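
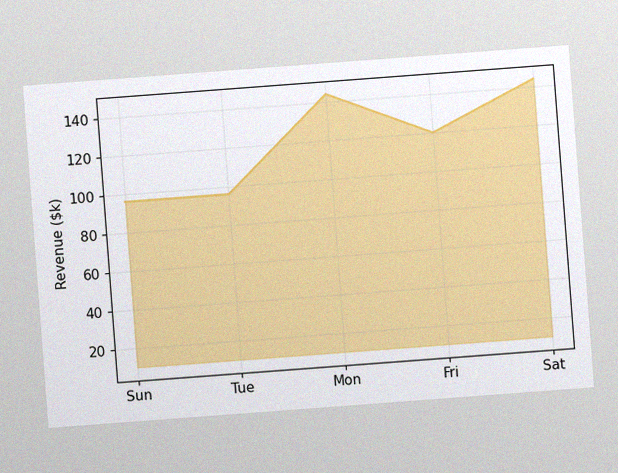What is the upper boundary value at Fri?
The chart is tilted about 4° counter-clockwise, with some photo noise. At Fri the upper boundary is at $120k.

$120k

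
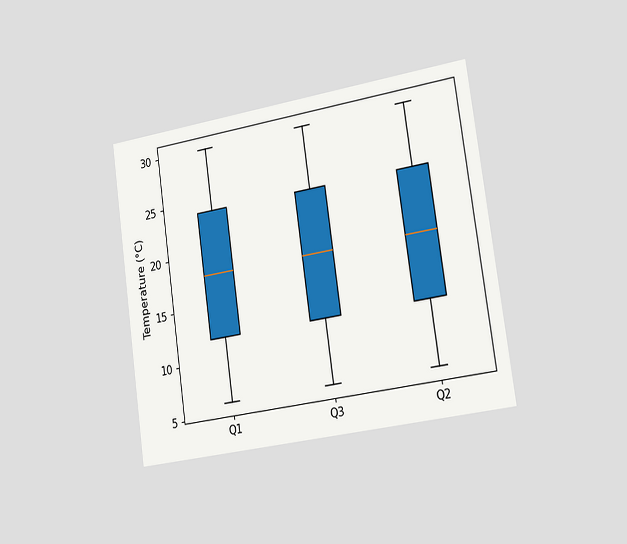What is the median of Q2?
18°C

The chart is tilted about 8° counter-clockwise and viewed slightly from the right. The median line in the Q2 box sits at 18°C.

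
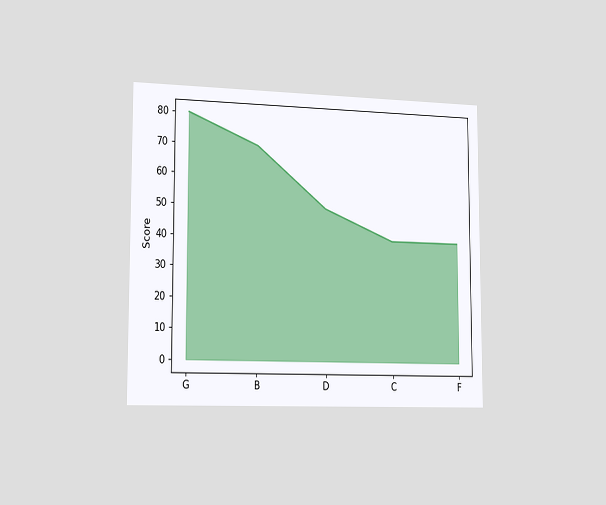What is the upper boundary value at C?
40

The chart is viewed slightly from the left. At C the upper boundary is at 40.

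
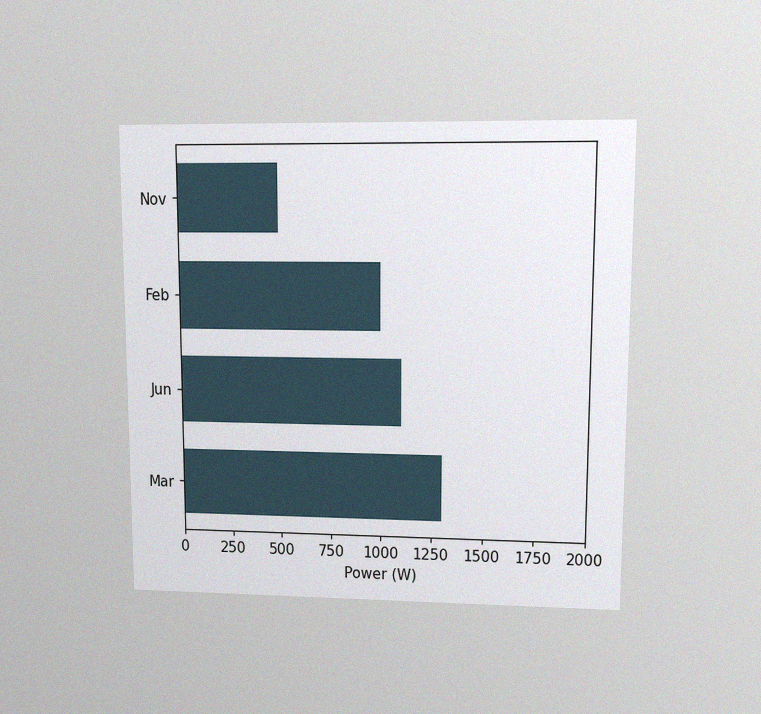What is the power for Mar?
1300W

The chart is viewed at a slight angle, with some photo noise. Reading along the chart's x-axis, the Mar bar reaches 1300W.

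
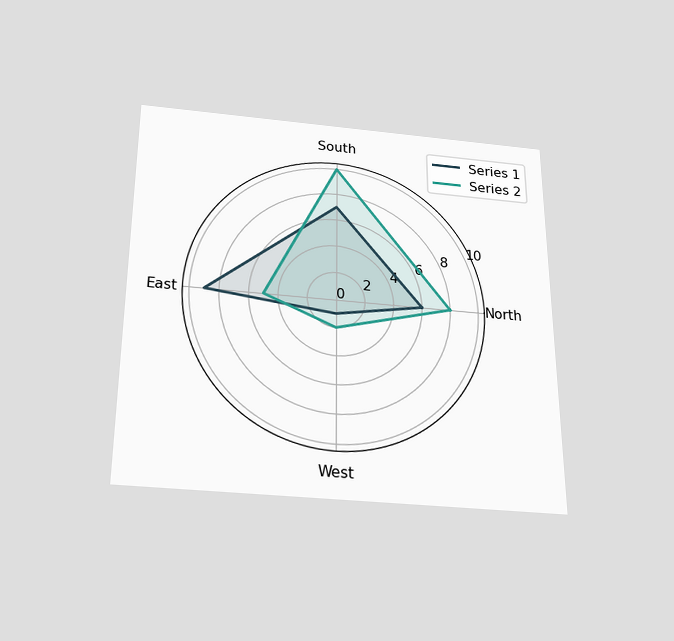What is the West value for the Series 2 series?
2

The chart is viewed slightly from below. On the West axis, Series 2 reaches 2.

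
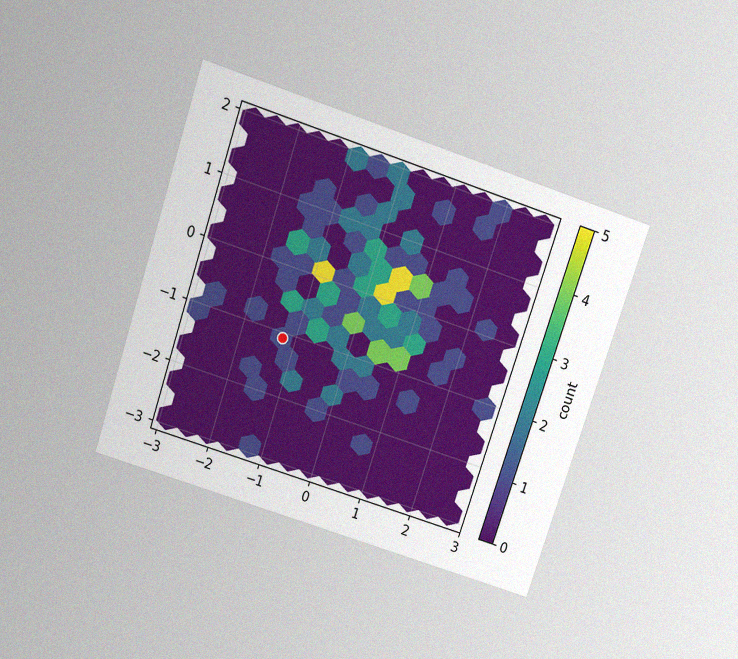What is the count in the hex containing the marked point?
1

The chart is tilted about 18° clockwise and viewed slightly from above, with some photo noise. The marked hex reads 1 on the colorbar.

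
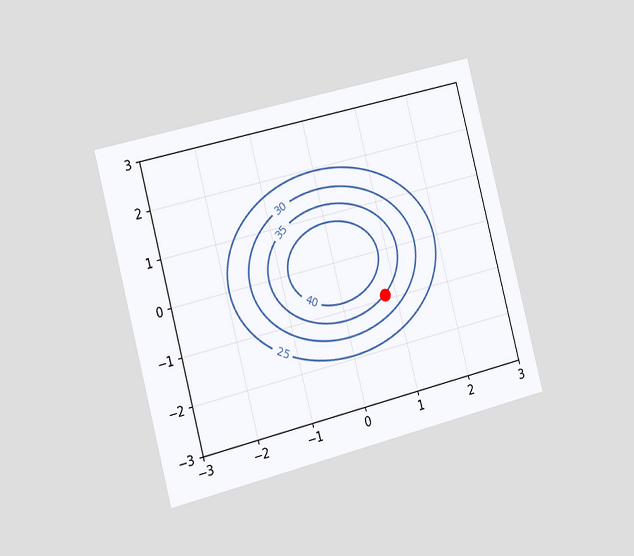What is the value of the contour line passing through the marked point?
The chart is tilted about 15° counter-clockwise and viewed slightly from the left. The marked point sits on the contour labelled 35.

35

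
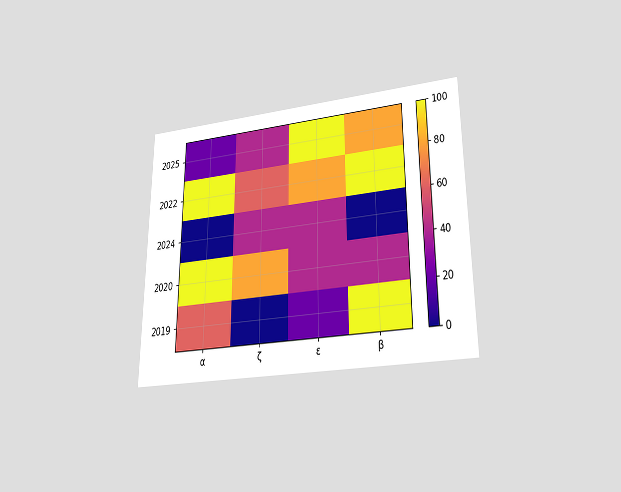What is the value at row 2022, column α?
The chart is viewed slightly from below. Matching cell (2022, α) against the colorbar gives 100.

100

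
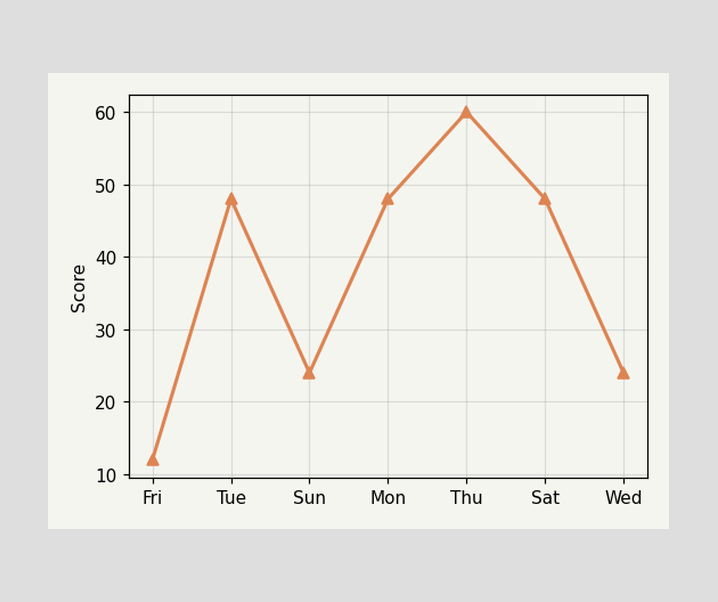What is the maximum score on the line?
60

The highest point is at Thu, and reading across to the y-axis gives 60.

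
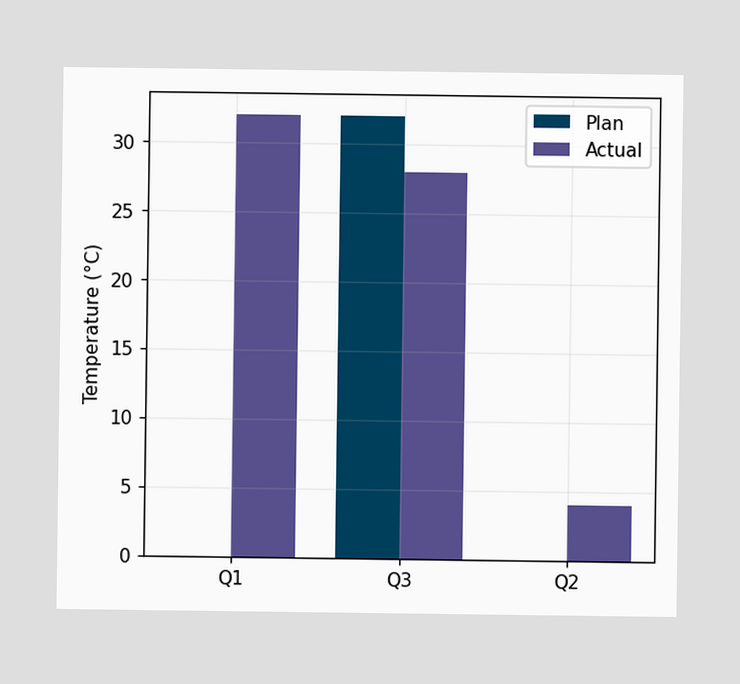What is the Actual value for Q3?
The Actual bar at Q3 reaches 28°C on the y-axis.

28°C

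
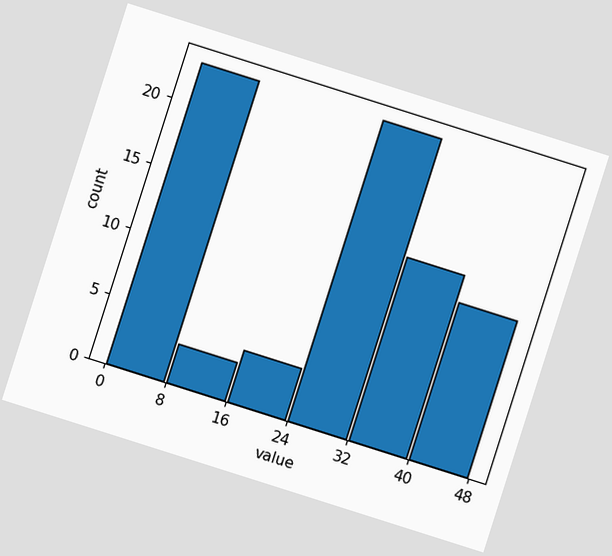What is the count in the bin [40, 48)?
The chart is tilted about 18° clockwise. The [40, 48) bin has height 12.

12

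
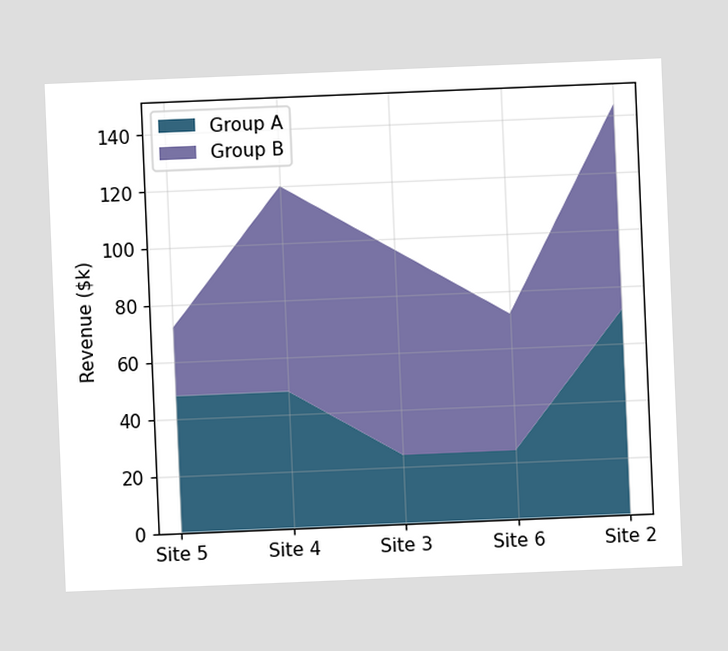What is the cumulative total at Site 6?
$72k

The chart is tilted about 2° counter-clockwise. The stacked total at Site 6 reaches $72k.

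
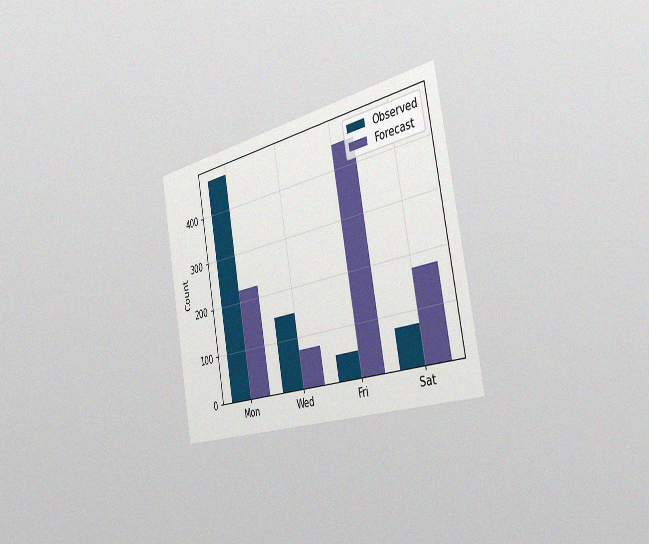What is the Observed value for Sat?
75

The chart is tilted about 10° counter-clockwise and viewed slightly from the right, with some photo noise. The Observed bar at Sat reaches 75 on the y-axis.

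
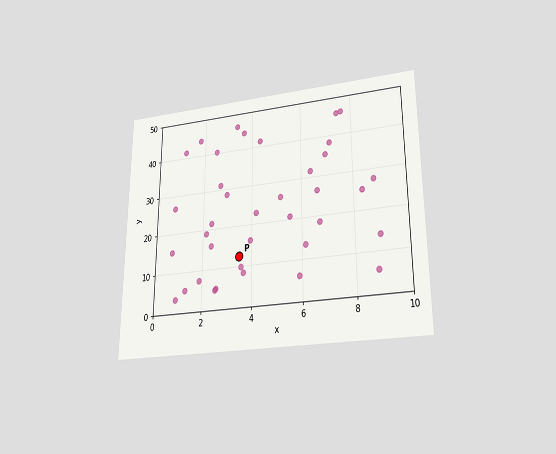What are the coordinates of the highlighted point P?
The chart is viewed slightly from below. Following the gridlines from P to each axis, P sits at (3.5, 12.5).

(3.5, 12.5)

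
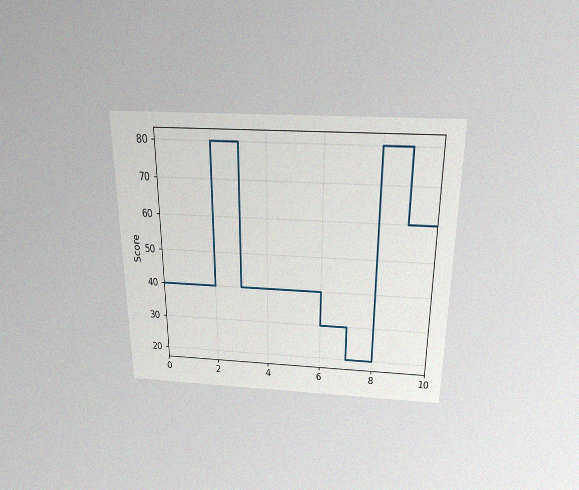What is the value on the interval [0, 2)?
The chart is viewed slightly from above, with some photo noise. On [0, 2) the step sits at 40.

40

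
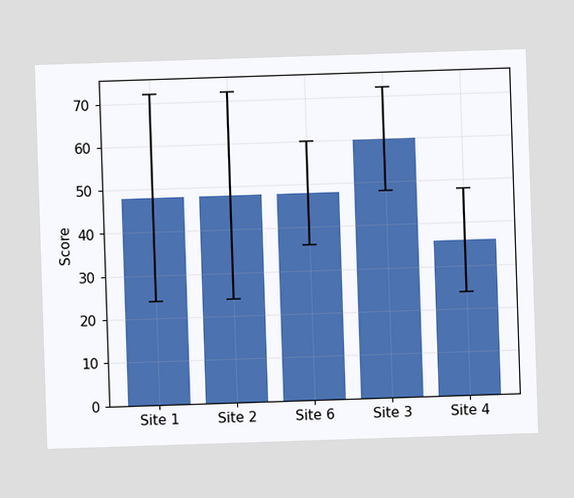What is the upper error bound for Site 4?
The Site 4 bar's upper whisker reaches 48.

48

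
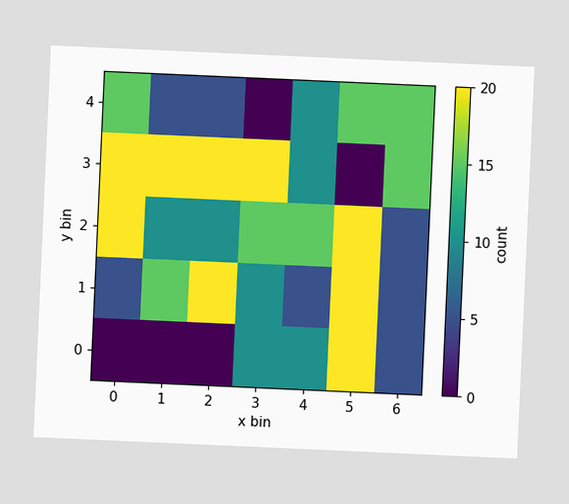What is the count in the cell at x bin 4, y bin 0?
10

The chart is tilted about 3° clockwise. Matching the cell (4, 0) against the colorbar gives 10.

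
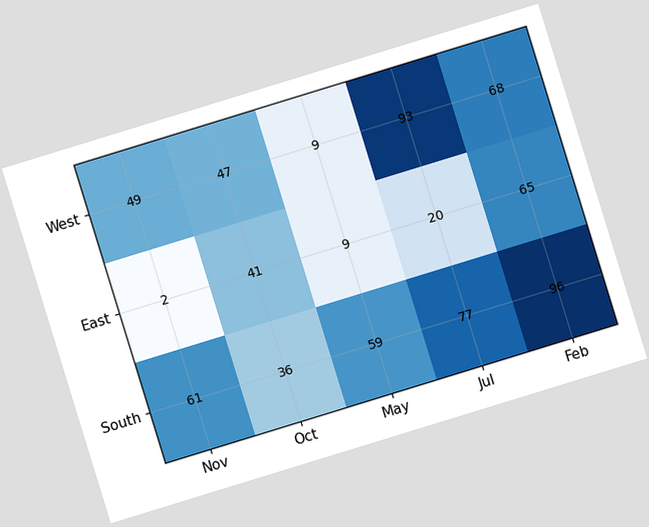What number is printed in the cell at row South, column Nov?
61

The chart is tilted about 17° counter-clockwise. The (South, Nov) cell reads 61.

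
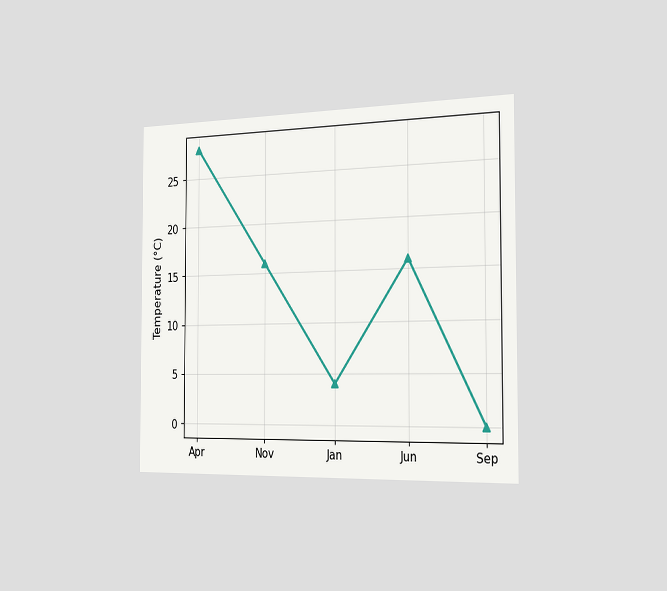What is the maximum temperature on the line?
28°C

The chart is viewed slightly from the right. The highest point is at Apr, and reading across to the y-axis gives 28°C.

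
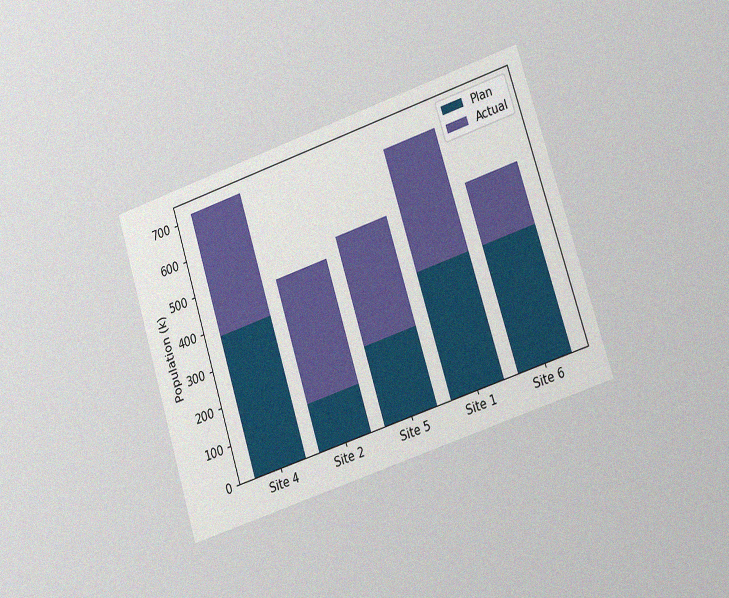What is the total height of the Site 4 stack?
The chart is tilted about 18° counter-clockwise and viewed slightly from the right, with some photo noise. The Site 4 stack's top reaches 714k on the y-axis.

714k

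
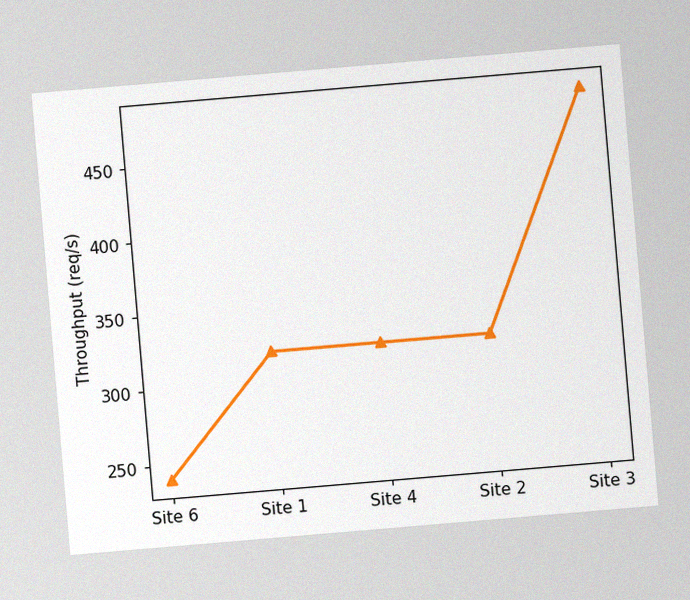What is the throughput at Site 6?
240req/s

The chart is tilted about 5° counter-clockwise, with some photo noise. At Site 6, the line is at 240req/s.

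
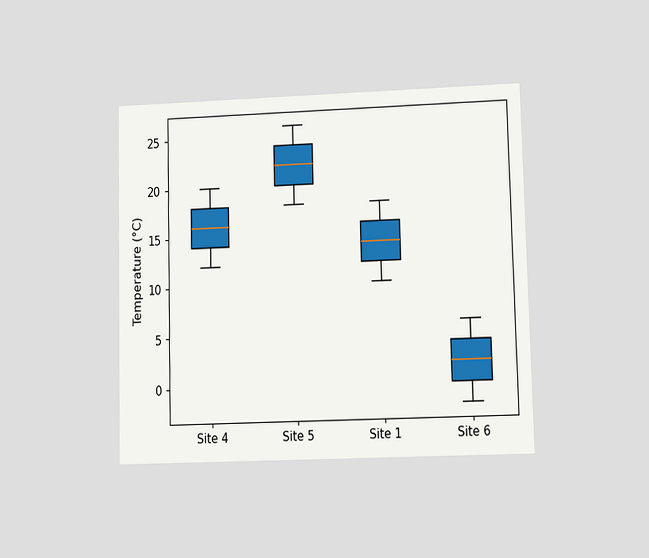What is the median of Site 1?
14°C

The chart is viewed at a slight angle. The median line in the Site 1 box sits at 14°C.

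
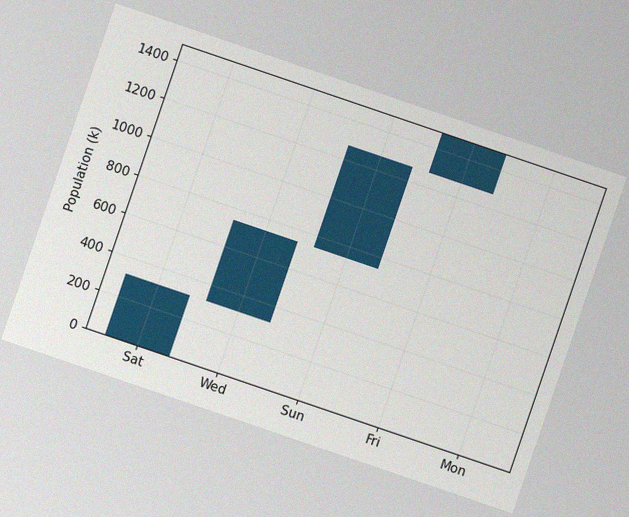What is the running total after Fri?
1484k

The chart is tilted about 19° clockwise, with some photo noise. After Fri the running total reaches 1484k.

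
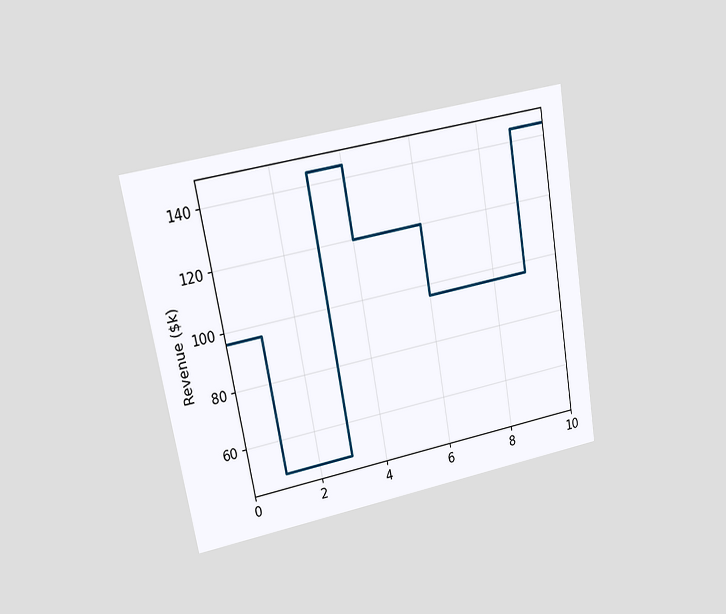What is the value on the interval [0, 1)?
The chart is tilted about 10° counter-clockwise and viewed at a slight angle. On [0, 1) the step sits at $96k.

$96k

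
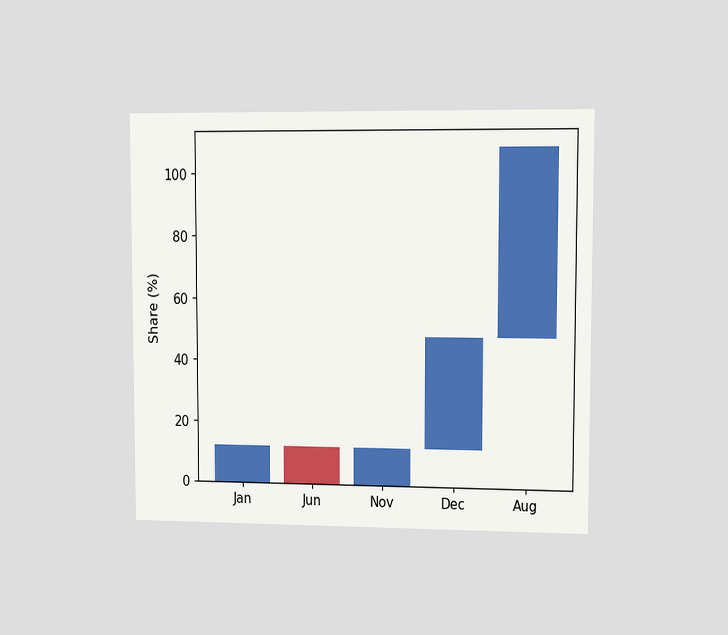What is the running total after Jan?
12%

The chart is viewed at a slight angle. After Jan the running total reaches 12%.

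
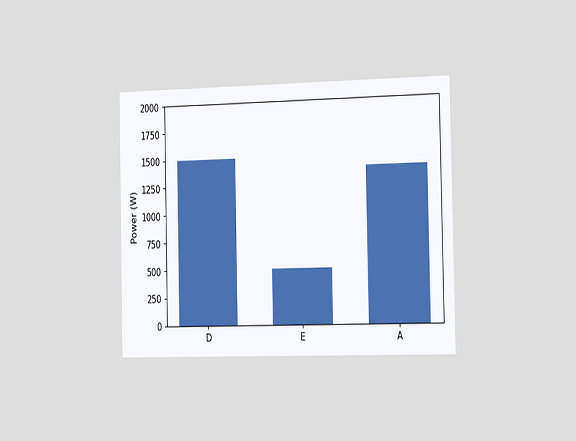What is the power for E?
500W

The chart is viewed slightly from the right. Reading along the chart's y-axis, the E bar reaches 500W.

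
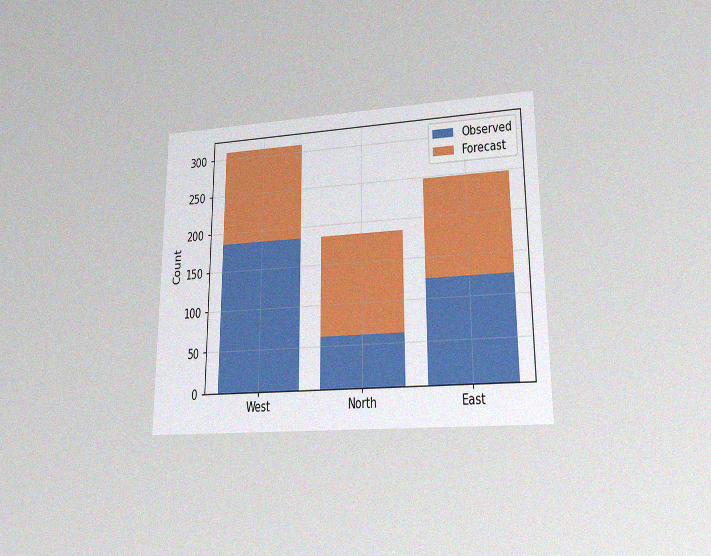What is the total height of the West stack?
310

The chart is viewed at a slight angle, with some photo noise. The West stack's top reaches 310 on the y-axis.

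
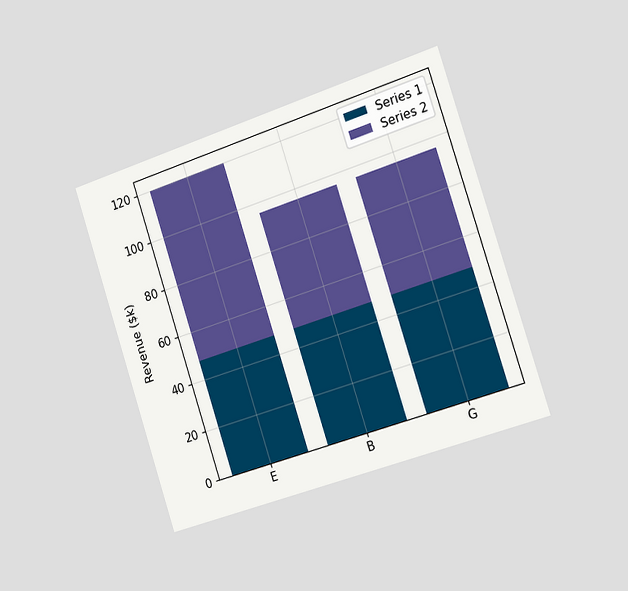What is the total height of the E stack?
The chart is tilted about 18° counter-clockwise and viewed slightly from the right. The E stack's top reaches $120k on the y-axis.

$120k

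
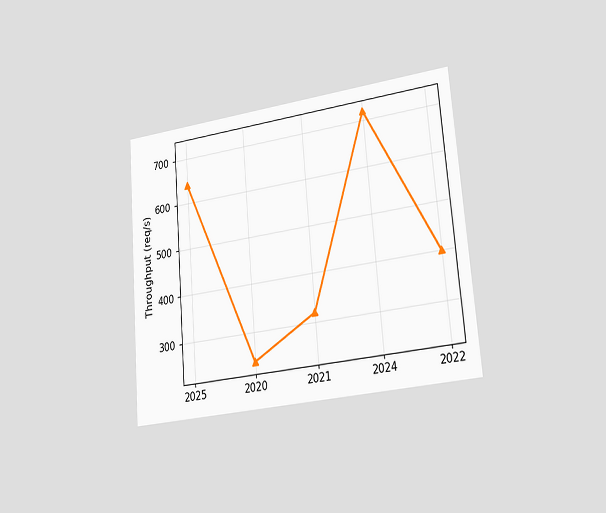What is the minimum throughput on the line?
240req/s

The chart is tilted about 5° counter-clockwise and viewed slightly from the right. The lowest point is at 2020, and reading across to the y-axis gives 240req/s.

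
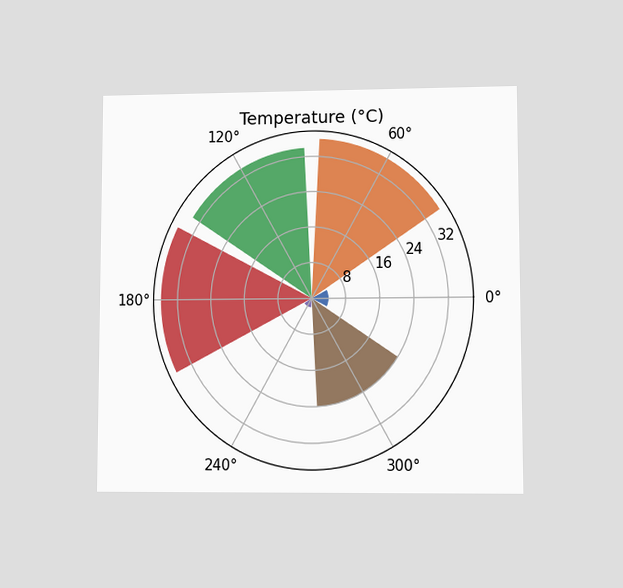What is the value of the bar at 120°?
The chart is viewed at a slight angle. The bar at 120° reaches 34°C on the radial axis.

34°C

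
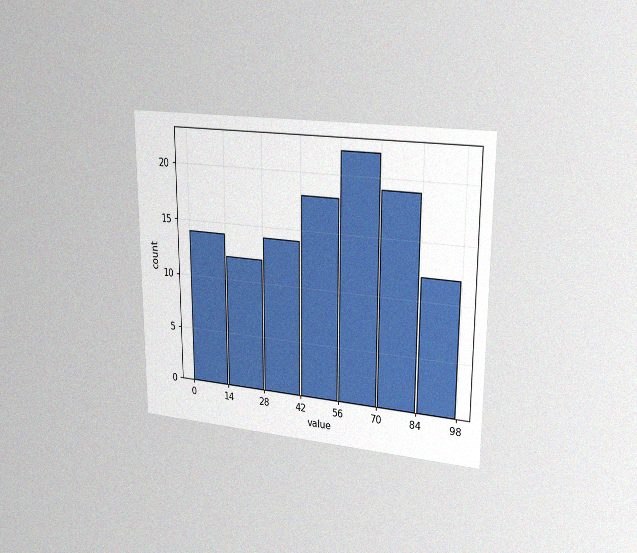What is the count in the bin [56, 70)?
22

The chart is viewed slightly from the right, with some photo noise. The [56, 70) bin has height 22.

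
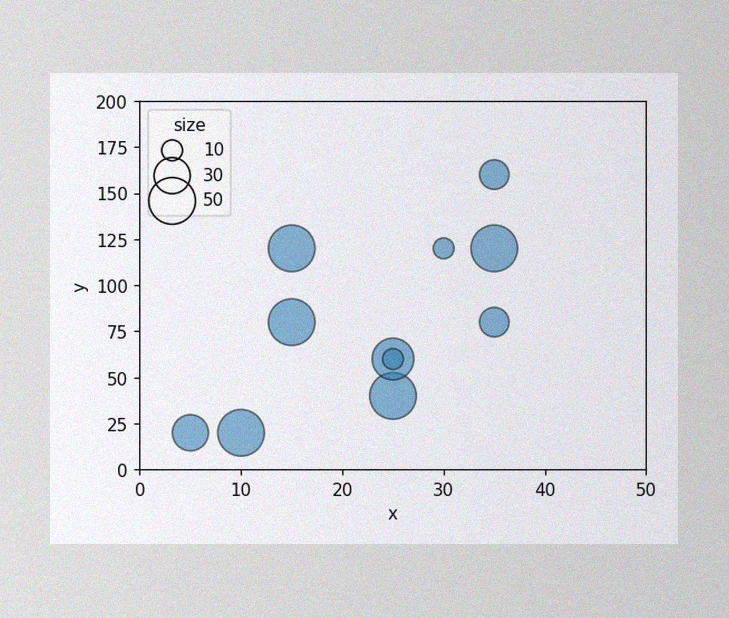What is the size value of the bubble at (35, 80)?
The image has some photo noise and uneven lighting. Matching the bubble at (35, 80) against the size legend gives 20.

20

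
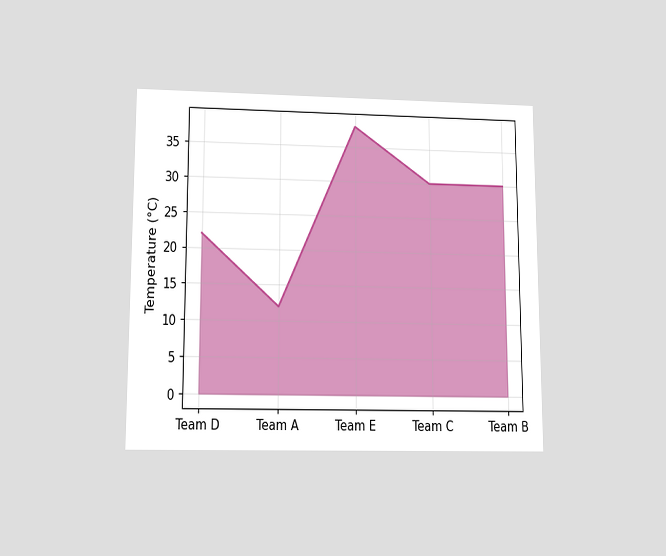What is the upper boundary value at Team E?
38°C

The chart is viewed slightly from below. At Team E the upper boundary is at 38°C.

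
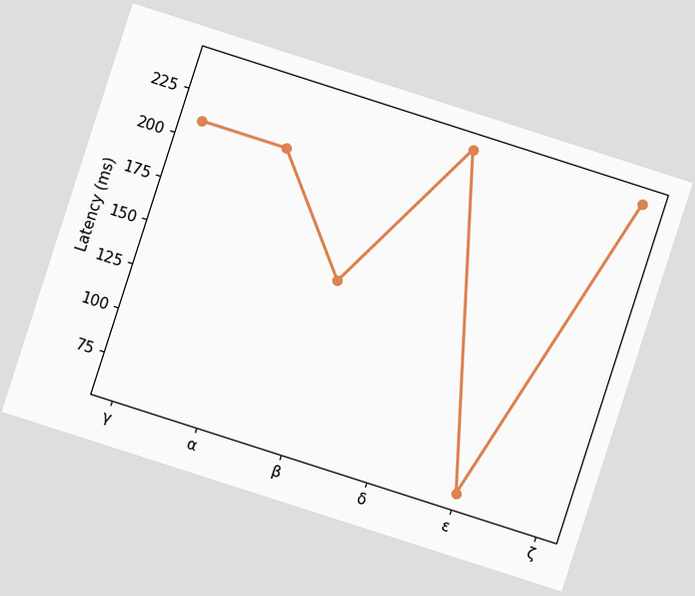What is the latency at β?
150ms

The chart is tilted about 18° clockwise. At β, the line is at 150ms.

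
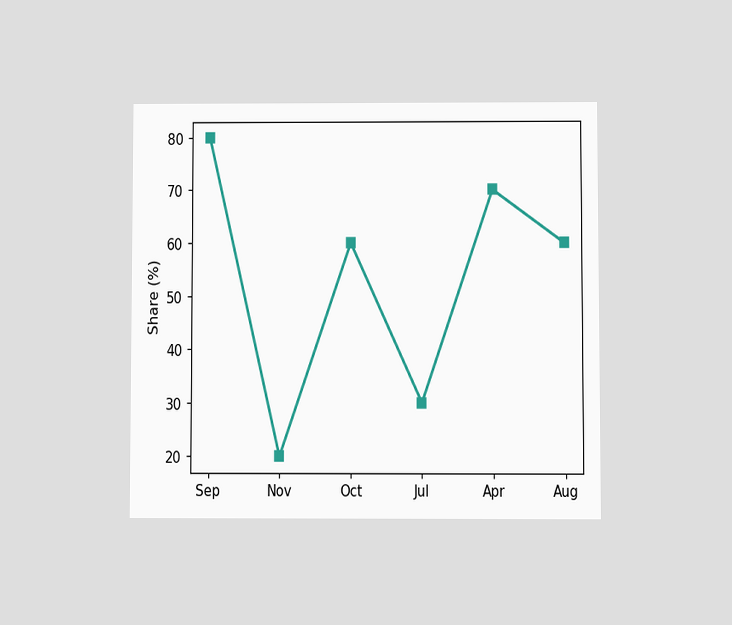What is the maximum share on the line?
80%

The chart is viewed at a slight angle. The highest point is at Sep, and reading across to the y-axis gives 80%.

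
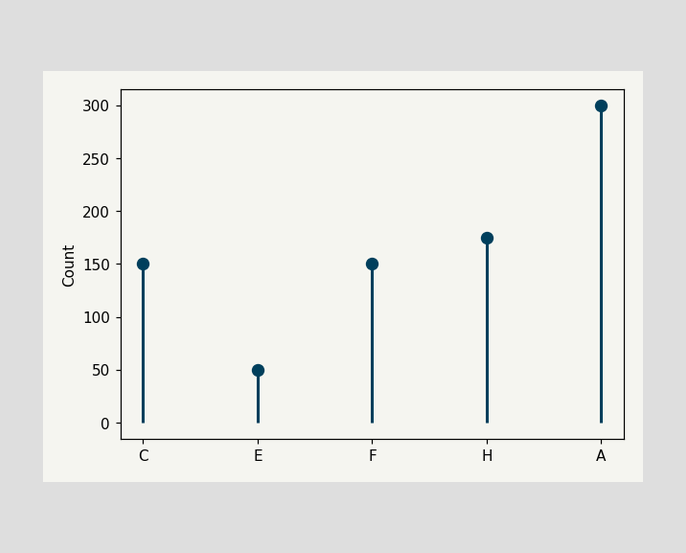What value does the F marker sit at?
150

The F marker sits at 150.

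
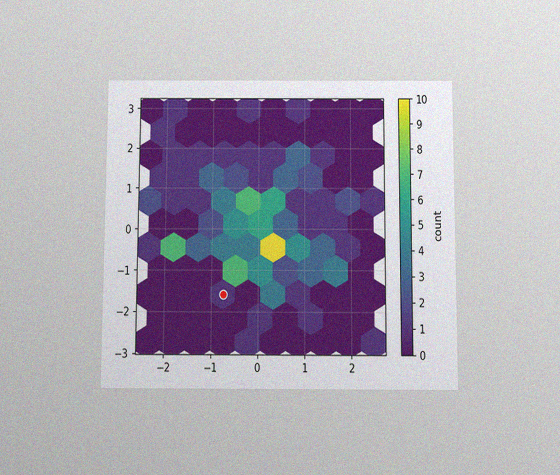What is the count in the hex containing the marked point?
1

The chart is viewed slightly from below, with some photo noise. The marked hex reads 1 on the colorbar.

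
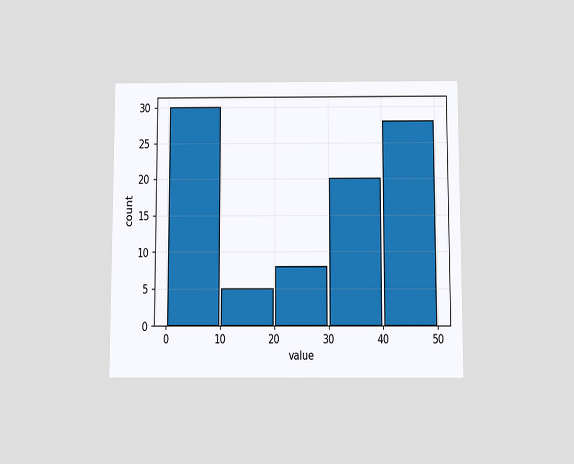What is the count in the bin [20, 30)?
The chart is viewed slightly from below. The [20, 30) bin has height 8.

8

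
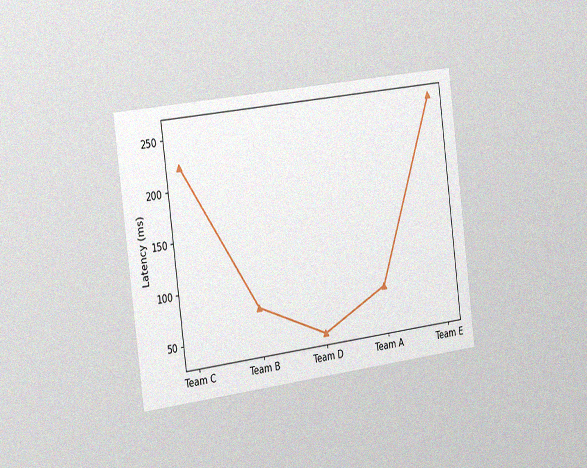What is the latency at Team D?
37ms

The chart is tilted about 7° counter-clockwise and viewed slightly from the left, with some photo noise. At Team D, the line is at 37ms.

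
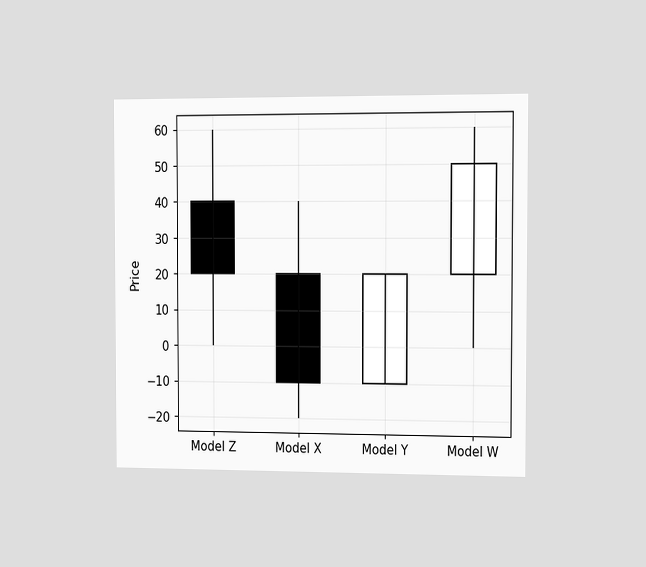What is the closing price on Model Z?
20

The chart is viewed slightly from the right. The Model Z candle closes at 20.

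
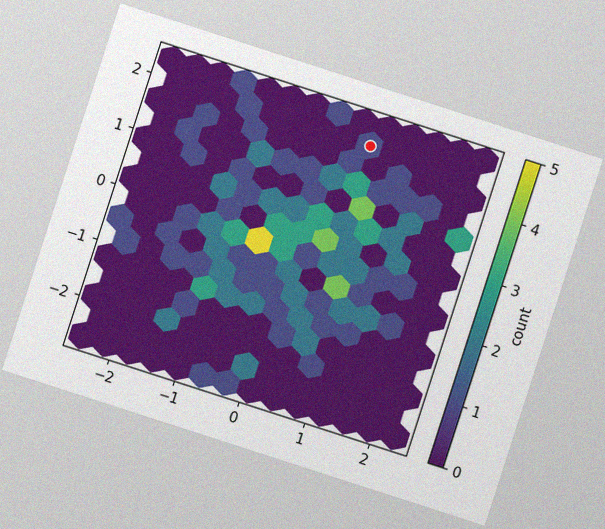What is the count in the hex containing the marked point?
The chart is tilted about 18° clockwise, with some photo noise. The marked hex reads 1 on the colorbar.

1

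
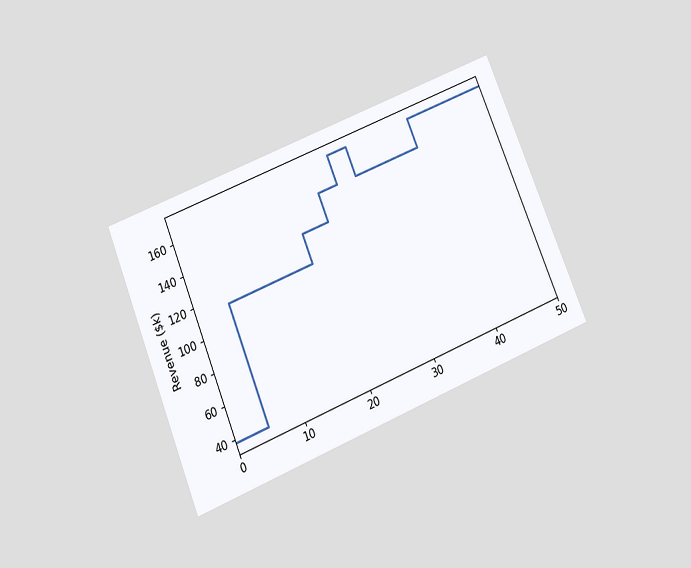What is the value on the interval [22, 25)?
$152k

The chart is tilted about 22° counter-clockwise and viewed slightly from below. On [22, 25) the step sits at $152k.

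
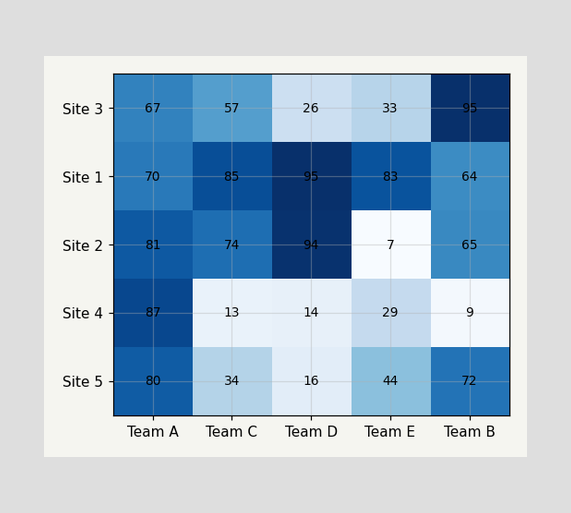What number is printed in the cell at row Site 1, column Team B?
64

The (Site 1, Team B) cell reads 64.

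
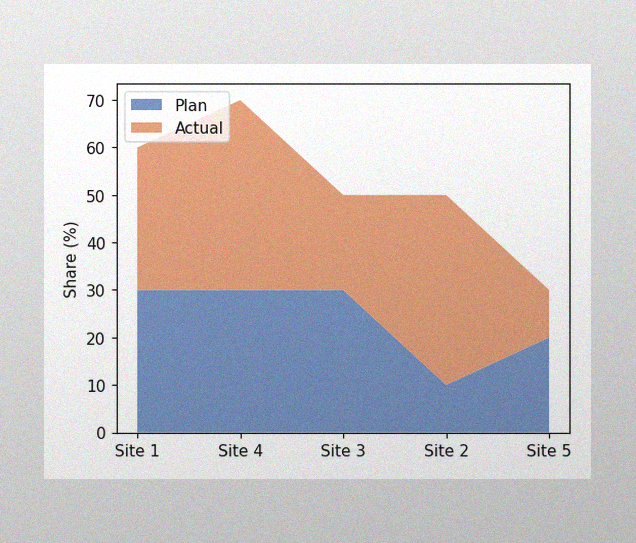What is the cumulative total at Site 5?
30%

The image has some photo noise and uneven lighting. The stacked total at Site 5 reaches 30%.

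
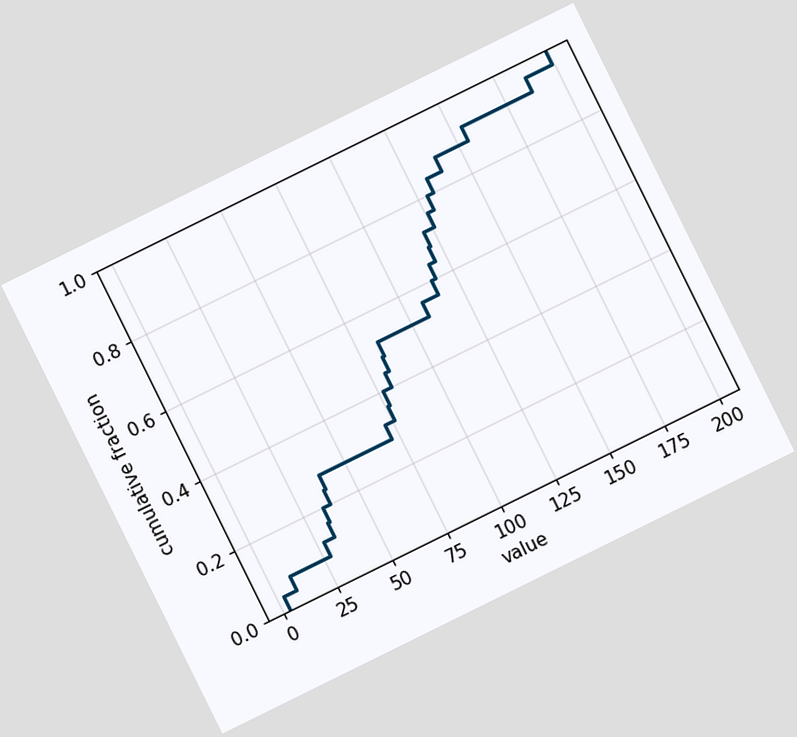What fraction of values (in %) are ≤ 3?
The chart is tilted about 26° counter-clockwise. At x=3 the ECDF step is at 4%.

4%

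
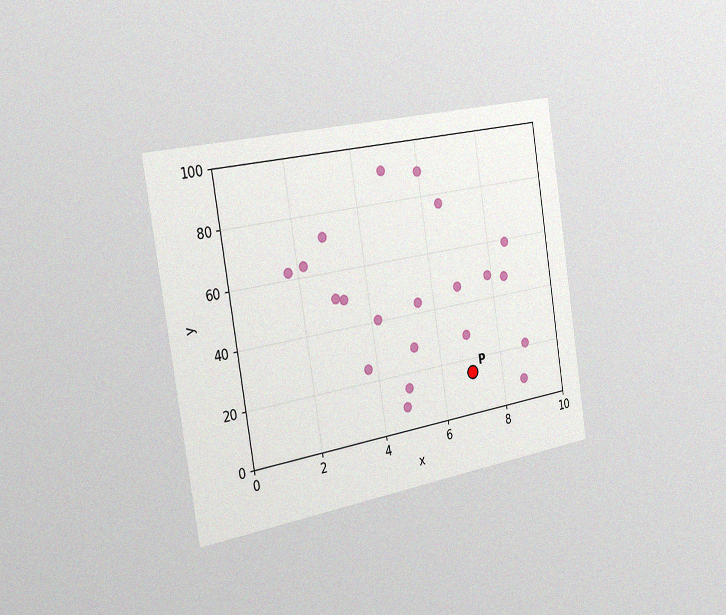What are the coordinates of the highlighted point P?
The chart is tilted about 9° counter-clockwise and viewed slightly from the left, with some photo noise. Following the gridlines from P to each axis, P sits at (7, 15).

(7, 15)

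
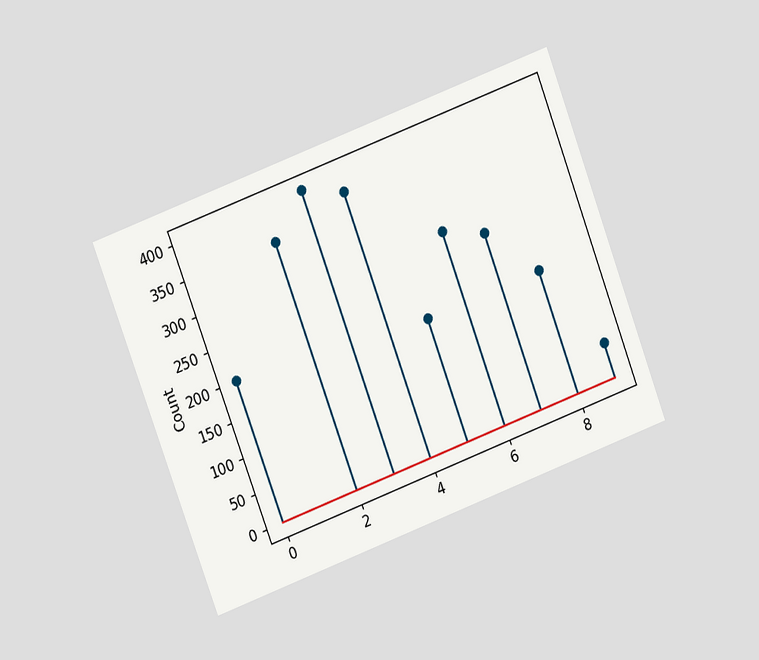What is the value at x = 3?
400

The chart is tilted about 21° counter-clockwise and viewed at a slight angle. The stem at x=3 reaches 400.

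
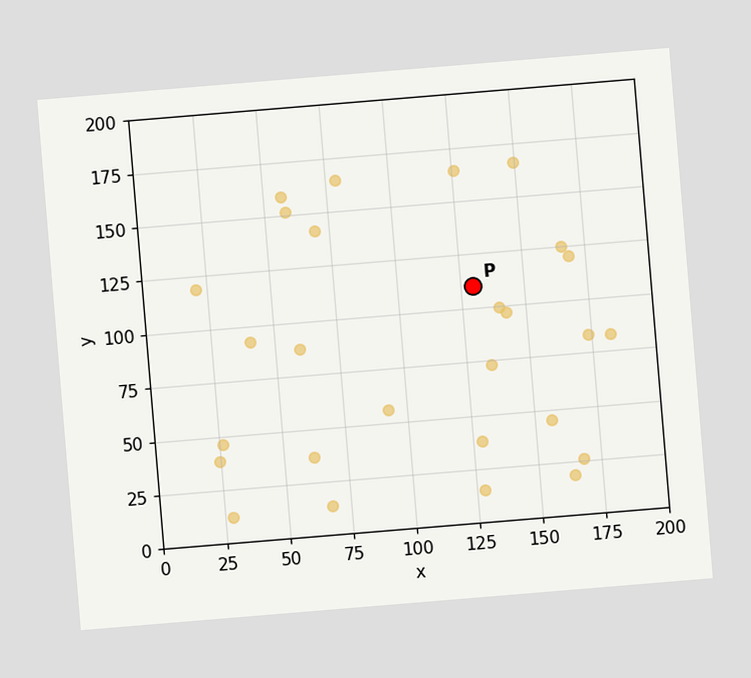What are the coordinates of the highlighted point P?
The chart is tilted about 5° counter-clockwise. Following the gridlines from P to each axis, P sits at (130, 110).

(130, 110)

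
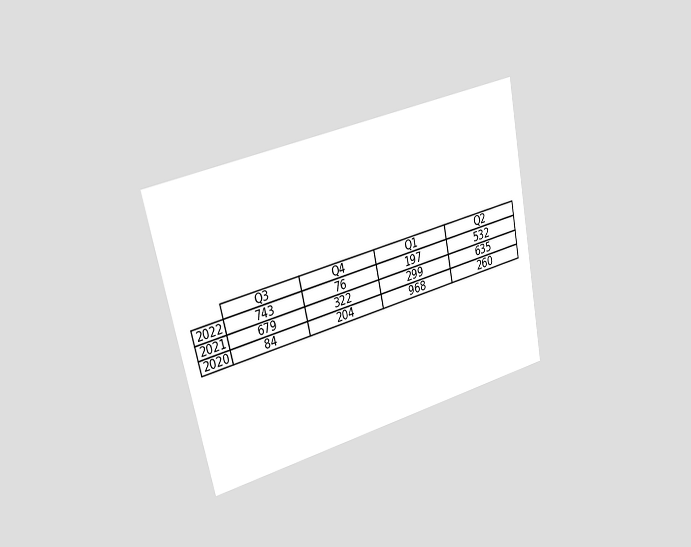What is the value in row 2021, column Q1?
The chart is tilted about 12° counter-clockwise and viewed slightly from the left. The (2021, Q1) cell reads 299.

299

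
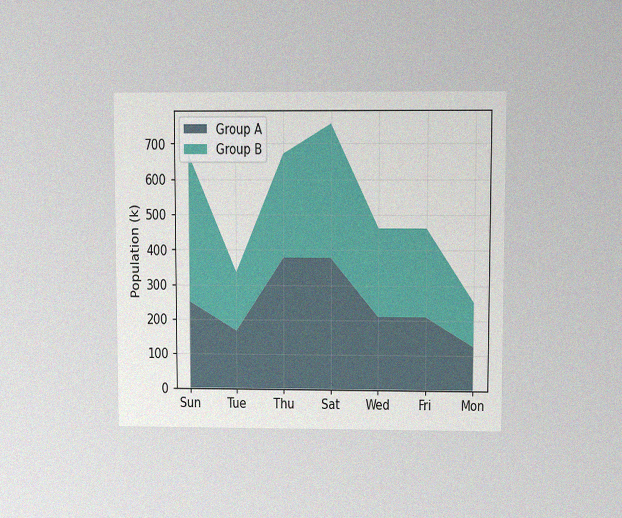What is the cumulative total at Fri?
462k

The chart is viewed at a slight angle, with some photo noise. The stacked total at Fri reaches 462k.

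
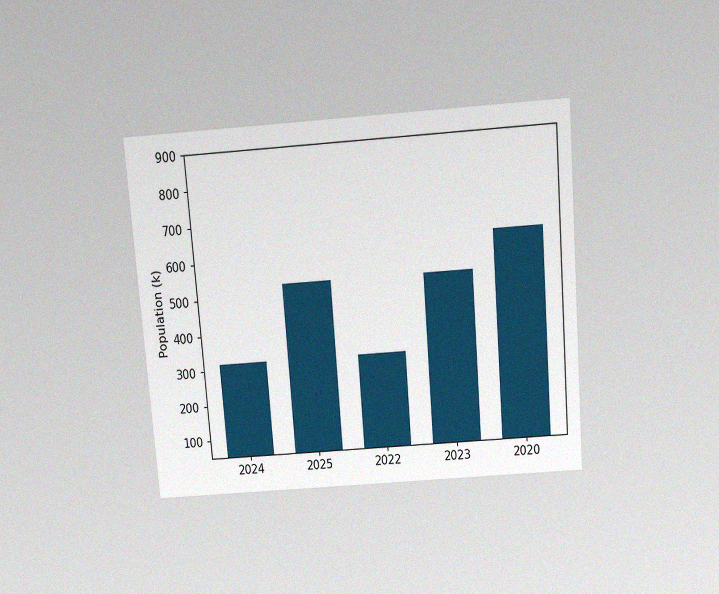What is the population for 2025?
The chart is tilted about 5° counter-clockwise and viewed slightly from above, with some photo noise. Reading along the chart's y-axis, the 2025 bar reaches 530k.

530k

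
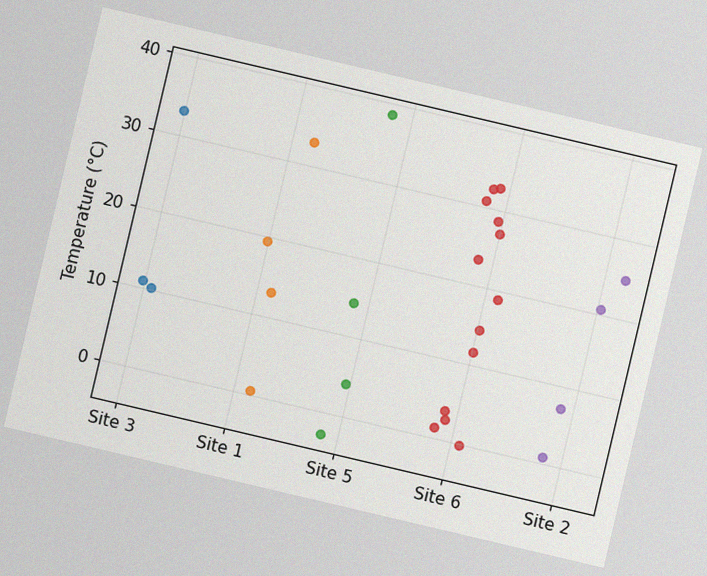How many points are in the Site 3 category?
3

The chart is tilted about 13° clockwise, with some photo noise. Counting the markers in the Site 3 column gives 3.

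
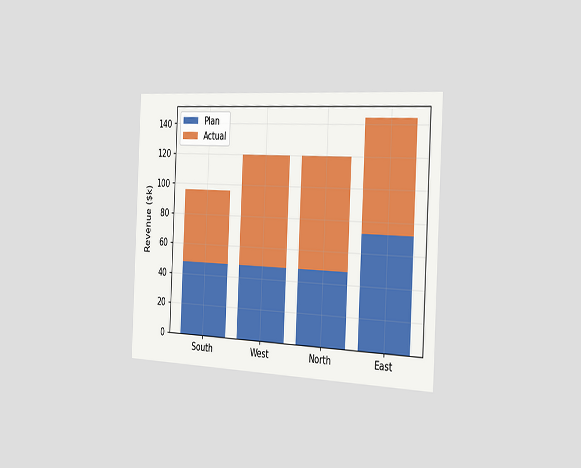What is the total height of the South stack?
$96k

The chart is tilted about 3° clockwise and viewed slightly from the right. The South stack's top reaches $96k on the y-axis.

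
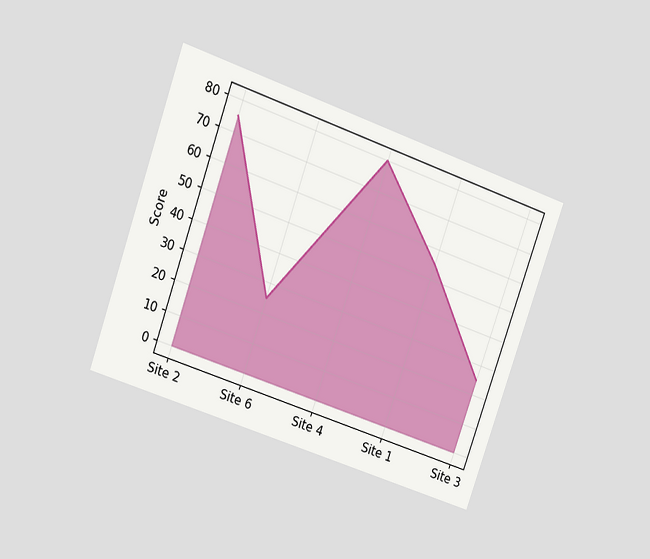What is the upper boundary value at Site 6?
The chart is tilted about 19° clockwise and viewed at a slight angle. At Site 6 the upper boundary is at 25.

25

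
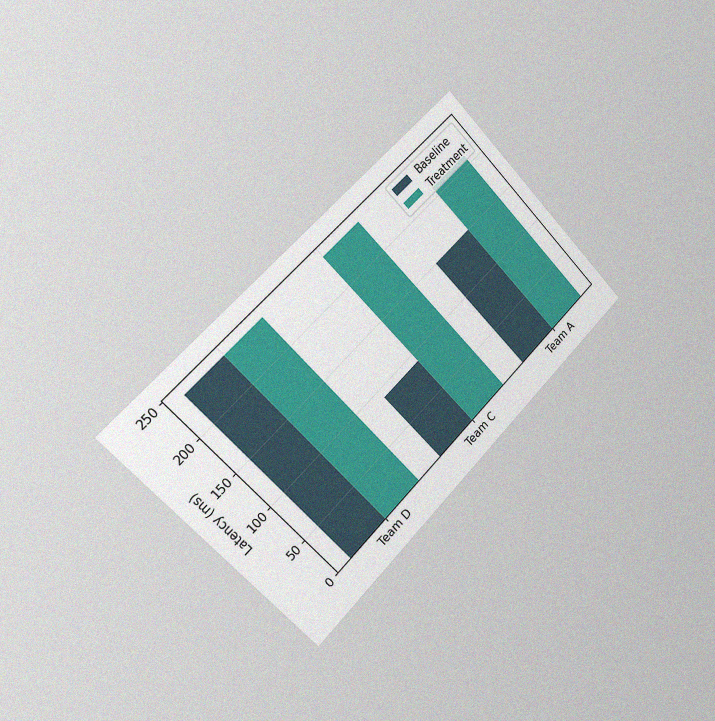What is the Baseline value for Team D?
The chart is tilted about 45° counter-clockwise and viewed slightly from the left, with some photo noise. The Baseline bar at Team D reaches 240ms on the y-axis.

240ms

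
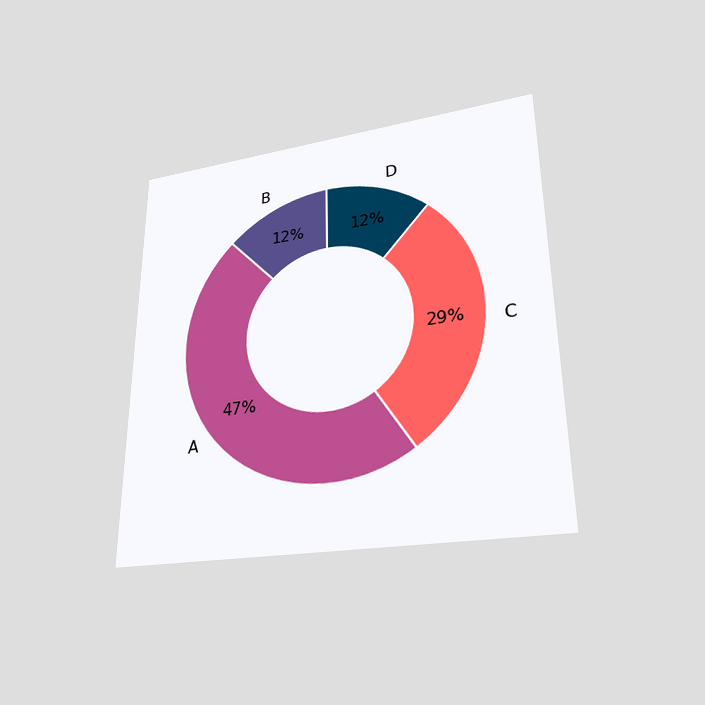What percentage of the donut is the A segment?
The chart is viewed slightly from below. The A segment takes up 47% of the ring.

47%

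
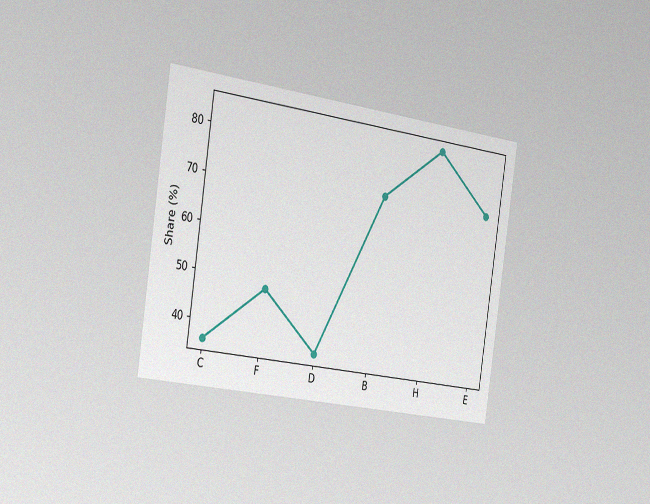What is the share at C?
36%

The chart is tilted about 8° clockwise and viewed slightly from the left, with some photo noise. At C, the line is at 36%.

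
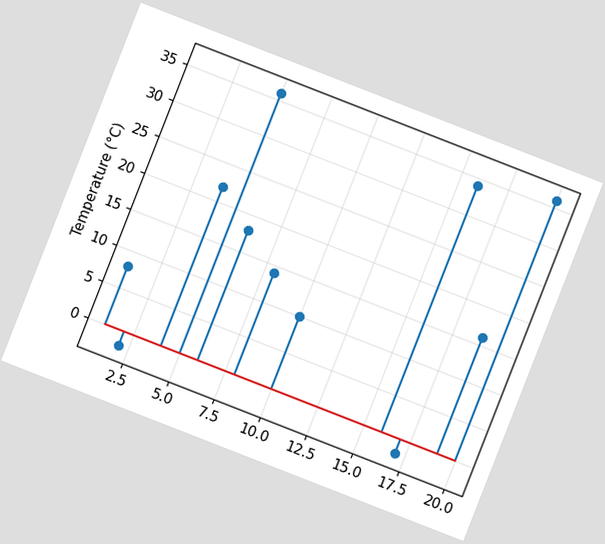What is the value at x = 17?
-2°C

The chart is tilted about 21° clockwise. The stem at x=17 reaches -2°C.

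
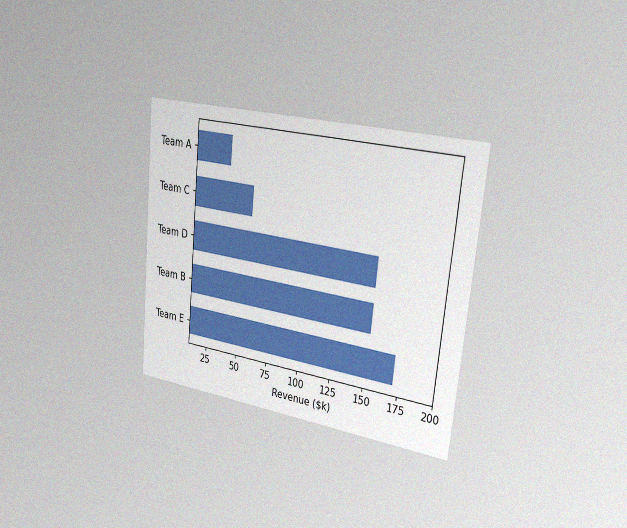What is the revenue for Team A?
$38k

The chart is tilted about 6° clockwise and viewed slightly from the right, with some photo noise. Reading along the chart's x-axis, the Team A bar reaches $38k.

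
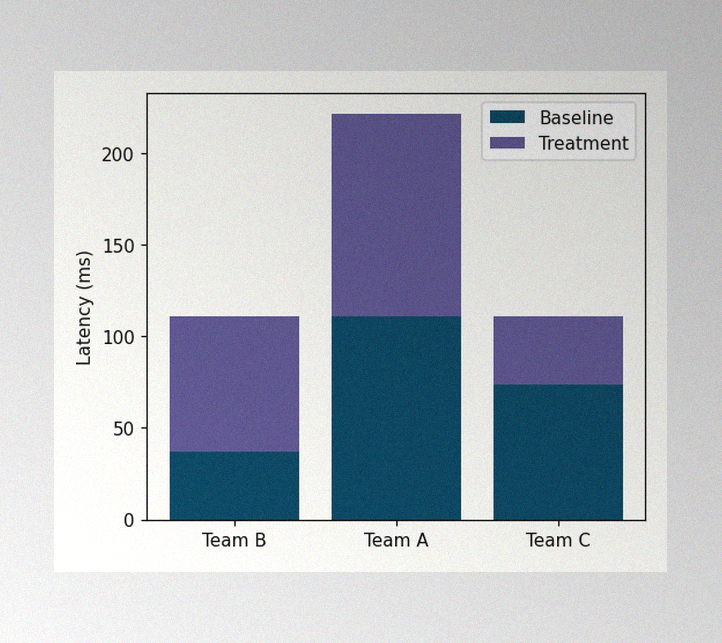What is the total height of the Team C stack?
111ms

The image has some photo noise and uneven lighting. The Team C stack's top reaches 111ms on the y-axis.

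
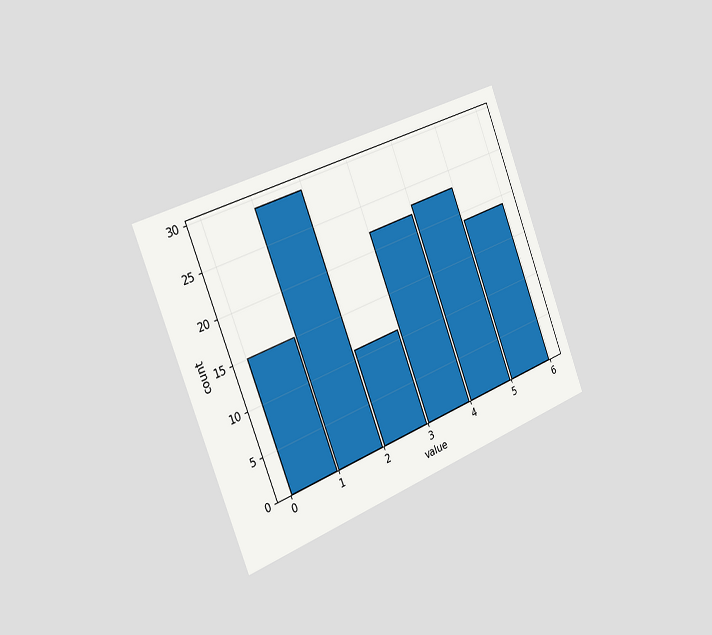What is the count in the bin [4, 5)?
The chart is tilted about 21° counter-clockwise and viewed slightly from the left. The [4, 5) bin has height 23.

23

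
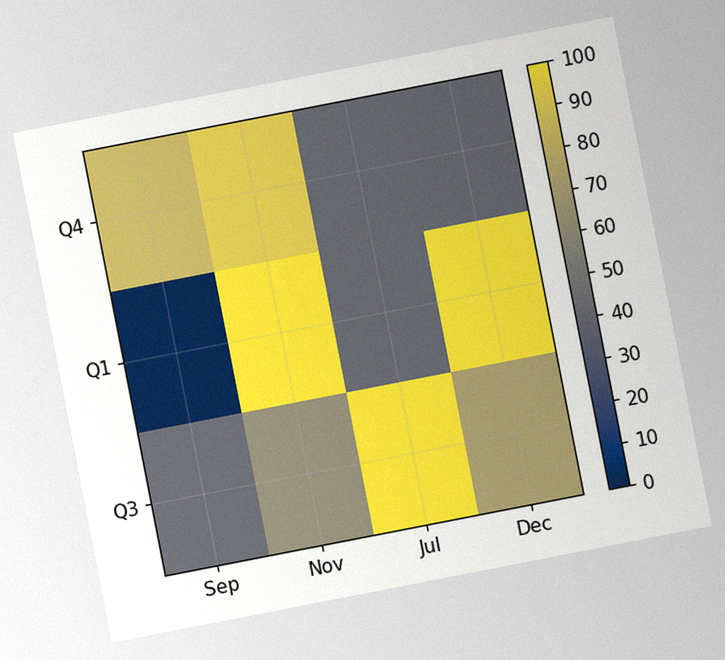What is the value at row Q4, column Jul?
The chart is tilted about 11° counter-clockwise, with some photo noise. Matching cell (Q4, Jul) against the colorbar gives 40.

40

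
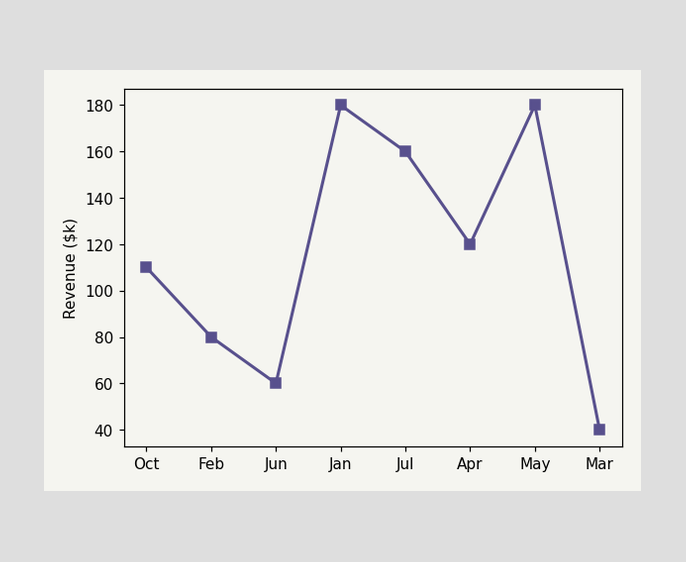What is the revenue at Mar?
$40k

At Mar, the line is at $40k.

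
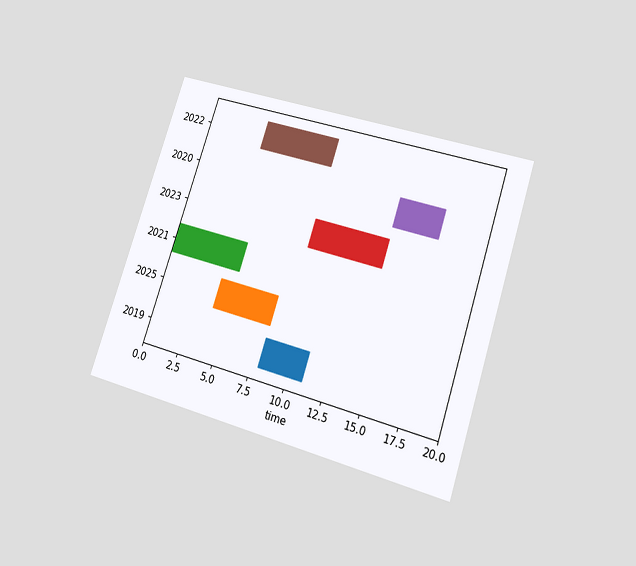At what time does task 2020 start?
14

The chart is tilted about 18° clockwise and viewed at a slight angle. The 2020 bar begins at t=14.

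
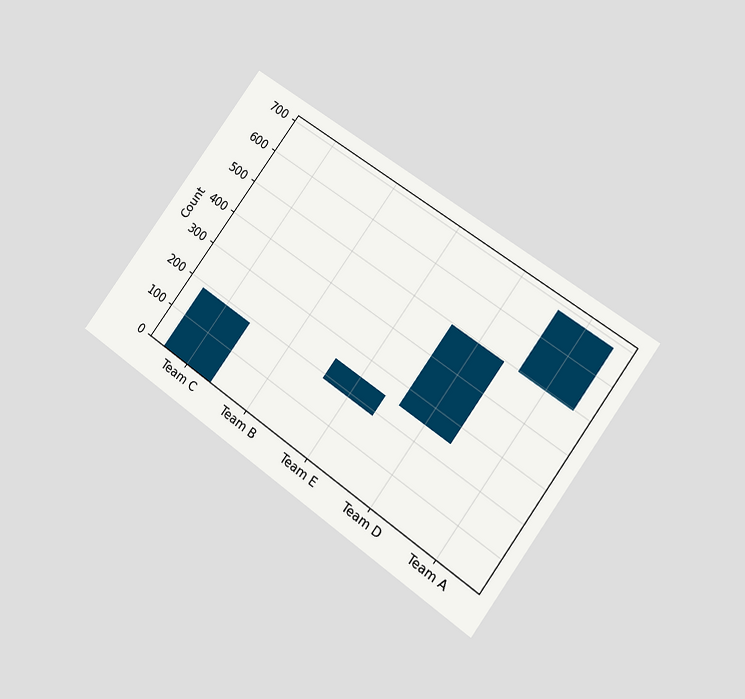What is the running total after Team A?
682

The chart is tilted about 36° clockwise and viewed at a slight angle. After Team A the running total reaches 682.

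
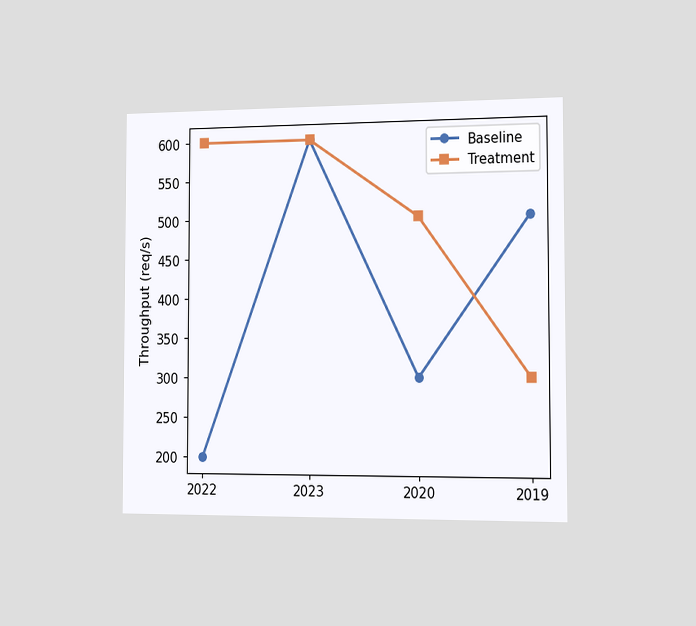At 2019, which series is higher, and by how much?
Baseline, by 200req/s

The chart is viewed slightly from the right. At 2019, Baseline sits above the other line by 200req/s.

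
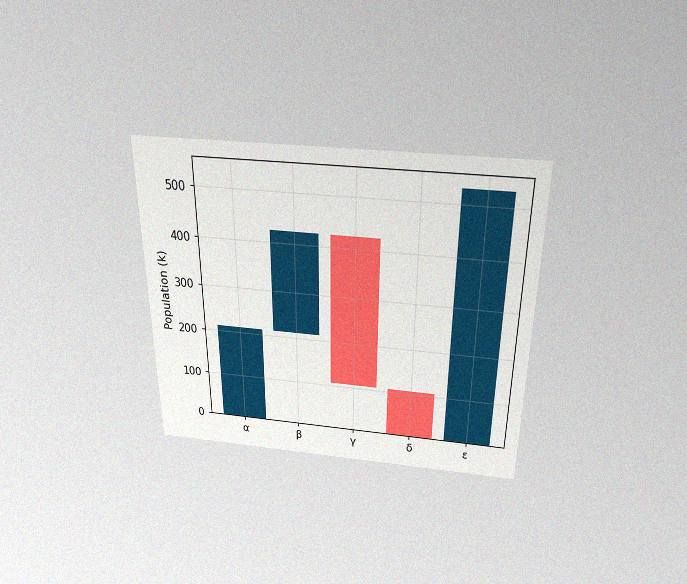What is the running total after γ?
106k

The chart is viewed slightly from above, with some photo noise. After γ the running total reaches 106k.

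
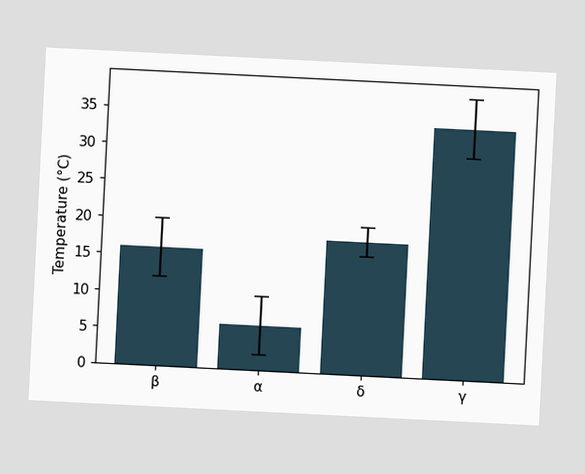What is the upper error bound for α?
The chart is tilted about 3° clockwise. The α bar's upper whisker reaches 10°C.

10°C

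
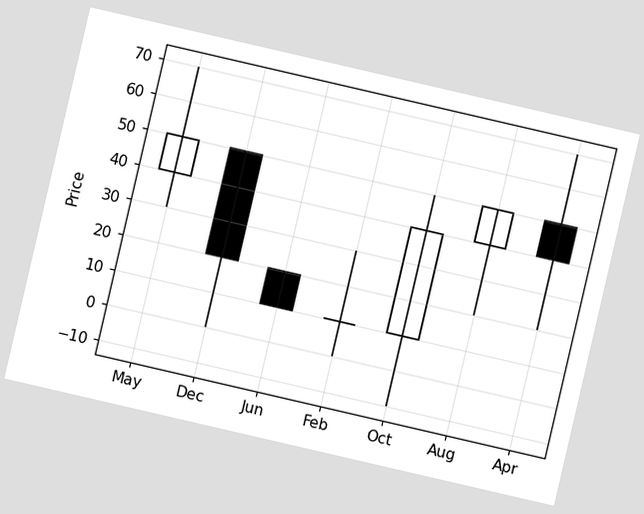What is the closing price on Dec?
20

The chart is tilted about 13° clockwise. The Dec candle closes at 20.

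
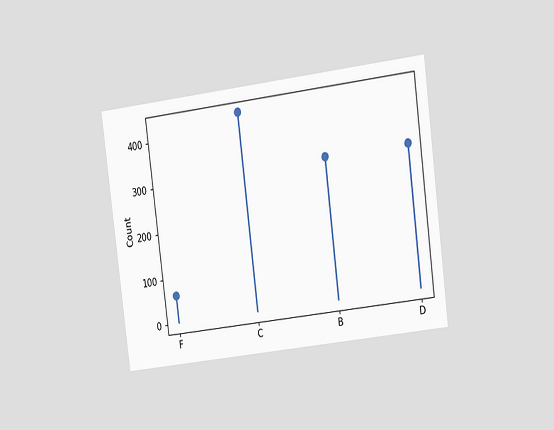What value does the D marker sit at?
310

The chart is tilted about 7° counter-clockwise and viewed at a slight angle. The D marker sits at 310.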